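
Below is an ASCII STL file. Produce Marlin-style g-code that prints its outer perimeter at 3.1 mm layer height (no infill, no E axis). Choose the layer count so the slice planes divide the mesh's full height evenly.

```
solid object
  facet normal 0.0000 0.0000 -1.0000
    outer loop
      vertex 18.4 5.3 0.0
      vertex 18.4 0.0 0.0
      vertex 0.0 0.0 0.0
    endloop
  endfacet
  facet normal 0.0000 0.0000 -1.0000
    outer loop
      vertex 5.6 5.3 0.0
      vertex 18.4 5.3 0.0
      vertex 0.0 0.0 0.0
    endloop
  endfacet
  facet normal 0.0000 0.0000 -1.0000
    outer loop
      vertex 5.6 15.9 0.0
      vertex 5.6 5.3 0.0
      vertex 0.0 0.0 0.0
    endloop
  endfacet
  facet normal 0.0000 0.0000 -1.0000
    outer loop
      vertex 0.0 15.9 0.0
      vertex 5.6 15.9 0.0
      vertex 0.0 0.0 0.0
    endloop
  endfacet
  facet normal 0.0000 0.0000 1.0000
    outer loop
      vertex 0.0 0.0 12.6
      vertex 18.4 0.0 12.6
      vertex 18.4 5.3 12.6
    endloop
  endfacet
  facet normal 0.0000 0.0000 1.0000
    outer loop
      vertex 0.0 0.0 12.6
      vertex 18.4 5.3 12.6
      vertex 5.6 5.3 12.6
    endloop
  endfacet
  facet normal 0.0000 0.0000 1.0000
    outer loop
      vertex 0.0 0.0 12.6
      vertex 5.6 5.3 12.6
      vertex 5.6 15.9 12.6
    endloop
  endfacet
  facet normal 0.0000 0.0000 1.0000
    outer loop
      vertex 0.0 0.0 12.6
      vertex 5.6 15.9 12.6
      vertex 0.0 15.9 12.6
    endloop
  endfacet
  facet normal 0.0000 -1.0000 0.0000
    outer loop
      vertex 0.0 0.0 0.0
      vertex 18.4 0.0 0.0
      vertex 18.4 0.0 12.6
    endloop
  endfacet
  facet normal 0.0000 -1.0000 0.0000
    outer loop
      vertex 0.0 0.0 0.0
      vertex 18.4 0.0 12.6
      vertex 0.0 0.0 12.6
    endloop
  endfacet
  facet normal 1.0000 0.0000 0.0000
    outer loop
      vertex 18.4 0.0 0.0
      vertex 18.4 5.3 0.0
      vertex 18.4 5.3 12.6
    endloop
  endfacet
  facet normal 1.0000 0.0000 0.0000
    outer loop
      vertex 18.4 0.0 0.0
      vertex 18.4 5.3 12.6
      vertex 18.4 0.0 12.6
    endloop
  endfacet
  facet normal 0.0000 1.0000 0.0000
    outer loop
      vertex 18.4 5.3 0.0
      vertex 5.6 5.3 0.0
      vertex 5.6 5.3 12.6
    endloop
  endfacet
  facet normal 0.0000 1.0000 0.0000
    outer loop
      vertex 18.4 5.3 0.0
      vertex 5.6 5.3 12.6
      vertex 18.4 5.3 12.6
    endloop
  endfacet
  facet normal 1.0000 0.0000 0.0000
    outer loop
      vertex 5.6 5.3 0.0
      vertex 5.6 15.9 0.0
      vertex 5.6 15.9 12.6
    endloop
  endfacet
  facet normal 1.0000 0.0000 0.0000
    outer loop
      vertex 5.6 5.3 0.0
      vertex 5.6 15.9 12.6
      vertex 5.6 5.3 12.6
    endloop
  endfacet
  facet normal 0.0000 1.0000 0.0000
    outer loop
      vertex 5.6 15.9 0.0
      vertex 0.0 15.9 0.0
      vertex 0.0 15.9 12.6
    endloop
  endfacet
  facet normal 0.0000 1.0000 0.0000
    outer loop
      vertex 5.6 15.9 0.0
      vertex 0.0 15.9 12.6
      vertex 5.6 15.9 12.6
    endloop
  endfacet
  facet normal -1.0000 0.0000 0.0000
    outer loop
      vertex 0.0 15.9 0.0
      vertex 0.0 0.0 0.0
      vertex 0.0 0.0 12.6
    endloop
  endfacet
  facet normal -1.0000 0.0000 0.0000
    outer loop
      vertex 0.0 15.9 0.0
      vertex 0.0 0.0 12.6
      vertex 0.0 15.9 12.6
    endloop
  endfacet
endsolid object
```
; perimeter-only toolpath
G21 ; units = mm
G90 ; absolute positioning
G28 ; home
; layer 1
G0 Z3.1
G0 X0.0 Y0.0
G1 X18.4 Y0.0
G1 X18.4 Y5.3
G1 X5.6 Y5.3
G1 X5.6 Y15.9
G1 X0.0 Y15.9
G1 X0.0 Y0.0
; layer 2
G0 Z6.3
G0 X0.0 Y0.0
G1 X18.4 Y0.0
G1 X18.4 Y5.3
G1 X5.6 Y5.3
G1 X5.6 Y15.9
G1 X0.0 Y15.9
G1 X0.0 Y0.0
; layer 3
G0 Z9.4
G0 X0.0 Y0.0
G1 X18.4 Y0.0
G1 X18.4 Y5.3
G1 X5.6 Y5.3
G1 X5.6 Y15.9
G1 X0.0 Y15.9
G1 X0.0 Y0.0
; layer 4
G0 Z12.6
G0 X0.0 Y0.0
G1 X18.4 Y0.0
G1 X18.4 Y5.3
G1 X5.6 Y5.3
G1 X5.6 Y15.9
G1 X0.0 Y15.9
G1 X0.0 Y0.0
M2 ; end

The solid is an L-shaped prism: outer 18.4 × 15.9 mm, arm thicknesses ≈ 5.3 mm (horizontal) and 5.6 mm (vertical), extruded 12.6 mm in z. Slicing at Δz = 3.1 mm — 4 equal slices spanning the solid's height, so layer i sits at z = i·h/4 — gives 4 non-empty perimeters. Each is a 6-segment closed polygon; G0 lifts to the layer z and rapids to the start vertex, then G1 traces the edges.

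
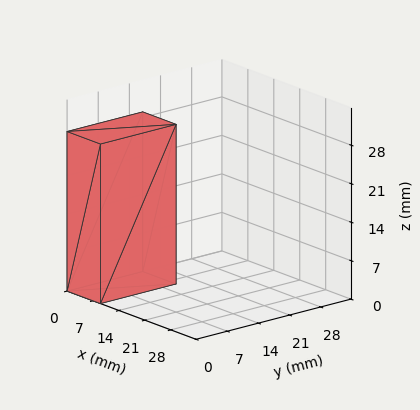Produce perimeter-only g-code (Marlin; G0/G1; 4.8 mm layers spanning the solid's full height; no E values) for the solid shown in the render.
Reading the render: the shape is a rectangular box, roughly 9 × 17 mm footprint and 29 mm tall (dimensions read to the nearest mm from the axis ticks). For the g-code, the solid's height is divided into equal slices at the stated Δz and each level perimeter traced with G1 moves after a G0 lift.

; perimeter-only toolpath
G21 ; units = mm
G90 ; absolute positioning
G28 ; home
; layer 1
G0 Z4.8
G0 X0.0 Y0.0
G1 X9.0 Y0.0
G1 X9.0 Y17.0
G1 X0.0 Y17.0
G1 X0.0 Y0.0
; layer 2
G0 Z9.7
G0 X0.0 Y0.0
G1 X9.0 Y0.0
G1 X9.0 Y17.0
G1 X0.0 Y17.0
G1 X0.0 Y0.0
; layer 3
G0 Z14.5
G0 X0.0 Y0.0
G1 X9.0 Y0.0
G1 X9.0 Y17.0
G1 X0.0 Y17.0
G1 X0.0 Y0.0
; layer 4
G0 Z19.3
G0 X0.0 Y0.0
G1 X9.0 Y0.0
G1 X9.0 Y17.0
G1 X0.0 Y17.0
G1 X0.0 Y0.0
; layer 5
G0 Z24.2
G0 X0.0 Y0.0
G1 X9.0 Y0.0
G1 X9.0 Y17.0
G1 X0.0 Y17.0
G1 X0.0 Y0.0
; layer 6
G0 Z29.0
G0 X0.0 Y0.0
G1 X9.0 Y0.0
G1 X9.0 Y17.0
G1 X0.0 Y17.0
G1 X0.0 Y0.0
M2 ; end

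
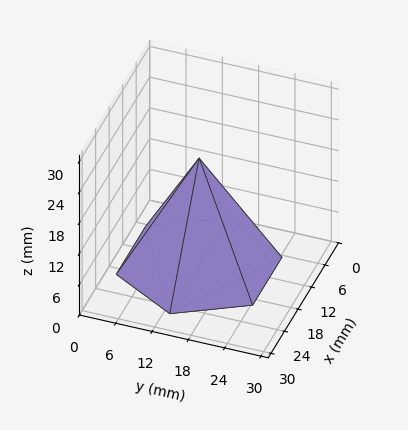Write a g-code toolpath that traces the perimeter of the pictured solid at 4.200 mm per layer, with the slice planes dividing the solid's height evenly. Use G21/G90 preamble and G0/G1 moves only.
Reading the render: the shape is a regular 6-sided pyramid, base circumscribed radius ≈ 13 mm, apex at z ≈ 21 mm (dimensions read to the nearest mm from the axis ticks). For the g-code, the solid's height is divided into equal slices at the stated Δz and each level perimeter traced with G1 moves after a G0 lift.

; perimeter-only toolpath
G21 ; units = mm
G90 ; absolute positioning
G28 ; home
; layer 1
G0 Z4.200
G0 X23.400 Y13.000
G1 X18.200 Y22.006
G1 X7.800 Y22.006
G1 X2.600 Y13.000
G1 X7.800 Y3.994
G1 X18.200 Y3.994
G1 X23.400 Y13.000
; layer 2
G0 Z8.400
G0 X20.800 Y13.000
G1 X16.900 Y19.755
G1 X9.100 Y19.755
G1 X5.200 Y13.000
G1 X9.100 Y6.245
G1 X16.900 Y6.245
G1 X20.800 Y13.000
; layer 3
G0 Z12.600
G0 X18.200 Y13.000
G1 X15.600 Y17.503
G1 X10.400 Y17.503
G1 X7.800 Y13.000
G1 X10.400 Y8.497
G1 X15.600 Y8.497
G1 X18.200 Y13.000
; layer 4
G0 Z16.800
G0 X15.600 Y13.000
G1 X14.300 Y15.252
G1 X11.700 Y15.252
G1 X10.400 Y13.000
G1 X11.700 Y10.748
G1 X14.300 Y10.748
G1 X15.600 Y13.000
M2 ; end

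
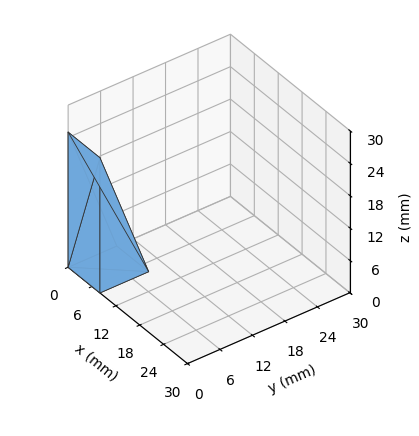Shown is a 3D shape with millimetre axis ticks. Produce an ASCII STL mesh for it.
Reading the render: the shape is a wedge (ramp): 8 × 9 mm base, rising to 25 mm along the y=0 edge and sloping linearly to z=0 at y=9 (dimensions read to the nearest mm from the axis ticks). For the STL, each face is triangulated and given an outward normal.

solid part
  facet normal 0.0000 0.0000 -1.0000
    outer loop
      vertex 8.000 9.000 0.000
      vertex 8.000 0.000 0.000
      vertex 0.000 0.000 0.000
    endloop
  endfacet
  facet normal 0.0000 0.0000 -1.0000
    outer loop
      vertex 0.000 9.000 0.000
      vertex 8.000 9.000 0.000
      vertex 0.000 0.000 0.000
    endloop
  endfacet
  facet normal 0.0000 -1.0000 0.0000
    outer loop
      vertex 0.000 0.000 0.000
      vertex 8.000 0.000 0.000
      vertex 8.000 0.000 25.000
    endloop
  endfacet
  facet normal 0.0000 -1.0000 0.0000
    outer loop
      vertex 0.000 0.000 0.000
      vertex 8.000 0.000 25.000
      vertex 0.000 0.000 25.000
    endloop
  endfacet
  facet normal 0.0000 0.9409 0.3387
    outer loop
      vertex 0.000 0.000 25.000
      vertex 8.000 0.000 25.000
      vertex 8.000 9.000 0.000
    endloop
  endfacet
  facet normal 0.0000 0.9409 0.3387
    outer loop
      vertex 0.000 0.000 25.000
      vertex 8.000 9.000 0.000
      vertex 0.000 9.000 0.000
    endloop
  endfacet
  facet normal -1.0000 0.0000 0.0000
    outer loop
      vertex 0.000 0.000 25.000
      vertex 0.000 9.000 0.000
      vertex 0.000 0.000 0.000
    endloop
  endfacet
  facet normal 1.0000 0.0000 0.0000
    outer loop
      vertex 8.000 0.000 0.000
      vertex 8.000 9.000 0.000
      vertex 8.000 0.000 25.000
    endloop
  endfacet
endsolid part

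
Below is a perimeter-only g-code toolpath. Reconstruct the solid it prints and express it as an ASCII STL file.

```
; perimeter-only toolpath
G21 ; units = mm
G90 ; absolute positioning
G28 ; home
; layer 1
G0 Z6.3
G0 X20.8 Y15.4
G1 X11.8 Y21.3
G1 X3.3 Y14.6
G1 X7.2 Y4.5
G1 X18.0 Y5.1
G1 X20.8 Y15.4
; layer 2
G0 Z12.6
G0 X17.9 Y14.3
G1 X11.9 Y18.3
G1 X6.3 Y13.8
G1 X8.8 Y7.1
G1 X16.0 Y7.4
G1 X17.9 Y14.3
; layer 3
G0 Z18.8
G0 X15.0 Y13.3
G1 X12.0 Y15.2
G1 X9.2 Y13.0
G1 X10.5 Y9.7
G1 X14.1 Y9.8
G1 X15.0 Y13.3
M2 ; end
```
solid part
  facet normal 0.0000 0.0000 -1.0000
    outer loop
      vertex 0.4 15.4 0.0
      vertex 11.6 24.4 0.0
      vertex 23.6 16.5 0.0
    endloop
  endfacet
  facet normal 0.0000 0.0000 -1.0000
    outer loop
      vertex 5.5 2.0 0.0
      vertex 0.4 15.4 0.0
      vertex 23.6 16.5 0.0
    endloop
  endfacet
  facet normal 0.0000 0.0000 -1.0000
    outer loop
      vertex 19.9 2.7 0.0
      vertex 5.5 2.0 0.0
      vertex 23.6 16.5 0.0
    endloop
  endfacet
  facet normal 0.5118 0.7774 0.3656
    outer loop
      vertex 23.6 16.5 0.0
      vertex 11.6 24.4 0.0
      vertex 12.2 12.2 25.1
    endloop
  endfacet
  facet normal -0.5828 0.7253 0.3665
    outer loop
      vertex 11.6 24.4 0.0
      vertex 0.4 15.4 0.0
      vertex 12.2 12.2 25.1
    endloop
  endfacet
  facet normal -0.8695 -0.3309 0.3666
    outer loop
      vertex 0.4 15.4 0.0
      vertex 5.5 2.0 0.0
      vertex 12.2 12.2 25.1
    endloop
  endfacet
  facet normal 0.0452 -0.9296 0.3657
    outer loop
      vertex 5.5 2.0 0.0
      vertex 19.9 2.7 0.0
      vertex 12.2 12.2 25.1
    endloop
  endfacet
  facet normal 0.8986 -0.2409 0.3668
    outer loop
      vertex 19.9 2.7 0.0
      vertex 23.6 16.5 0.0
      vertex 12.2 12.2 25.1
    endloop
  endfacet
endsolid part

The G0 Z moves step by Δz≈6.3 mm. The G1 loops shrink linearly with z, so the solid tapers from its base footprint up to z≈25.1. Closing with a flat bottom cap and the tapered top and triangulating gives 8 facets — a regular 5-sided pyramid, base circumscribed radius ≈ 12.2 mm, apex at z ≈ 25.1 mm.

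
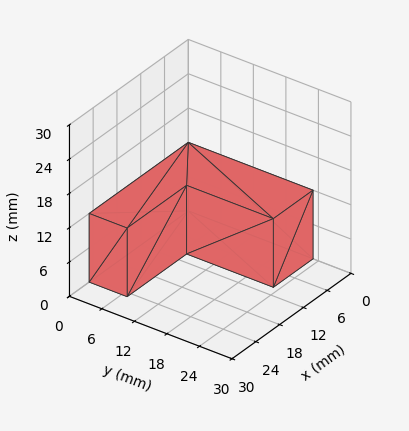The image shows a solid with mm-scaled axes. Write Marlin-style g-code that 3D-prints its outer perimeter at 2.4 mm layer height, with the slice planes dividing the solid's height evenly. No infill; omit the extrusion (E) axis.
Reading the render: the shape is an L-shaped prism: outer 25 × 23 mm, arm thicknesses ≈ 7 mm (horizontal) and 10 mm (vertical), extruded 12 mm in z (dimensions read to the nearest mm from the axis ticks). For the g-code, the solid's height is divided into equal slices at the stated Δz and each level perimeter traced with G1 moves after a G0 lift.

; perimeter-only toolpath
G21 ; units = mm
G90 ; absolute positioning
G28 ; home
; layer 1
G0 Z2.4
G0 X0.0 Y0.0
G1 X25.0 Y0.0
G1 X25.0 Y7.0
G1 X10.0 Y7.0
G1 X10.0 Y23.0
G1 X0.0 Y23.0
G1 X0.0 Y0.0
; layer 2
G0 Z4.8
G0 X0.0 Y0.0
G1 X25.0 Y0.0
G1 X25.0 Y7.0
G1 X10.0 Y7.0
G1 X10.0 Y23.0
G1 X0.0 Y23.0
G1 X0.0 Y0.0
; layer 3
G0 Z7.2
G0 X0.0 Y0.0
G1 X25.0 Y0.0
G1 X25.0 Y7.0
G1 X10.0 Y7.0
G1 X10.0 Y23.0
G1 X0.0 Y23.0
G1 X0.0 Y0.0
; layer 4
G0 Z9.6
G0 X0.0 Y0.0
G1 X25.0 Y0.0
G1 X25.0 Y7.0
G1 X10.0 Y7.0
G1 X10.0 Y23.0
G1 X0.0 Y23.0
G1 X0.0 Y0.0
; layer 5
G0 Z12.0
G0 X0.0 Y0.0
G1 X25.0 Y0.0
G1 X25.0 Y7.0
G1 X10.0 Y7.0
G1 X10.0 Y23.0
G1 X0.0 Y23.0
G1 X0.0 Y0.0
M2 ; end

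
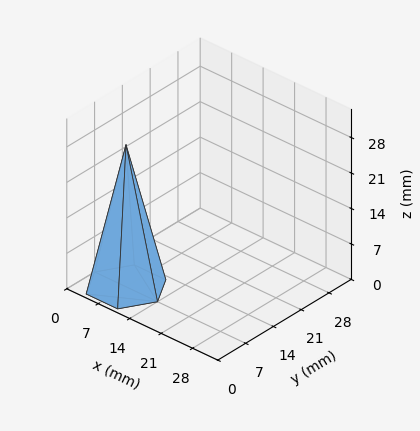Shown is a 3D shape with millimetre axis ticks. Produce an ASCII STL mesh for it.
Reading the render: the shape is a regular 6-sided pyramid, base circumscribed radius ≈ 7 mm, apex at z ≈ 28 mm (dimensions read to the nearest mm from the axis ticks). For the STL, each face is triangulated and given an outward normal.

solid part
  facet normal 0.0000 0.0000 -1.0000
    outer loop
      vertex 3.50 13.06 0.00
      vertex 10.50 13.06 0.00
      vertex 14.00 7.00 0.00
    endloop
  endfacet
  facet normal 0.0000 0.0000 -1.0000
    outer loop
      vertex 0.00 7.00 0.00
      vertex 3.50 13.06 0.00
      vertex 14.00 7.00 0.00
    endloop
  endfacet
  facet normal 0.0000 0.0000 -1.0000
    outer loop
      vertex 3.50 0.94 0.00
      vertex 0.00 7.00 0.00
      vertex 14.00 7.00 0.00
    endloop
  endfacet
  facet normal 0.0000 0.0000 -1.0000
    outer loop
      vertex 10.50 0.94 0.00
      vertex 3.50 0.94 0.00
      vertex 14.00 7.00 0.00
    endloop
  endfacet
  facet normal 0.8463 0.4888 0.2116
    outer loop
      vertex 14.00 7.00 0.00
      vertex 10.50 13.06 0.00
      vertex 7.00 7.00 28.00
    endloop
  endfacet
  facet normal 0.0000 0.9774 0.2115
    outer loop
      vertex 10.50 13.06 0.00
      vertex 3.50 13.06 0.00
      vertex 7.00 7.00 28.00
    endloop
  endfacet
  facet normal -0.8463 0.4888 0.2116
    outer loop
      vertex 3.50 13.06 0.00
      vertex 0.00 7.00 0.00
      vertex 7.00 7.00 28.00
    endloop
  endfacet
  facet normal -0.8463 -0.4888 0.2116
    outer loop
      vertex 0.00 7.00 0.00
      vertex 3.50 0.94 0.00
      vertex 7.00 7.00 28.00
    endloop
  endfacet
  facet normal 0.0000 -0.9774 0.2115
    outer loop
      vertex 3.50 0.94 0.00
      vertex 10.50 0.94 0.00
      vertex 7.00 7.00 28.00
    endloop
  endfacet
  facet normal 0.8463 -0.4888 0.2116
    outer loop
      vertex 10.50 0.94 0.00
      vertex 14.00 7.00 0.00
      vertex 7.00 7.00 28.00
    endloop
  endfacet
endsolid part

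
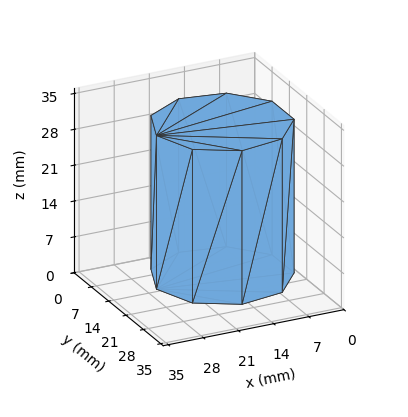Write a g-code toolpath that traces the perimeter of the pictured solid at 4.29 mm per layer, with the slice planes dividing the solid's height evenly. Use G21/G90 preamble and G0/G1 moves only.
Reading the render: the shape is a regular 9-sided prism (a cylinder approximated with 9 flat sides), circumscribed radius ≈ 13 mm, height ≈ 30 mm (dimensions read to the nearest mm from the axis ticks). For the g-code, the solid's height is divided into equal slices at the stated Δz and each level perimeter traced with G1 moves after a G0 lift.

; perimeter-only toolpath
G21 ; units = mm
G90 ; absolute positioning
G28 ; home
; layer 1
G0 Z4.29
G0 X26.00 Y13.00
G1 X22.96 Y21.36
G1 X15.26 Y25.80
G1 X6.50 Y24.26
G1 X0.78 Y17.45
G1 X0.78 Y8.55
G1 X6.50 Y1.74
G1 X15.26 Y0.20
G1 X22.96 Y4.64
G1 X26.00 Y13.00
; layer 2
G0 Z8.57
G0 X26.00 Y13.00
G1 X22.96 Y21.36
G1 X15.26 Y25.80
G1 X6.50 Y24.26
G1 X0.78 Y17.45
G1 X0.78 Y8.55
G1 X6.50 Y1.74
G1 X15.26 Y0.20
G1 X22.96 Y4.64
G1 X26.00 Y13.00
; layer 3
G0 Z12.86
G0 X26.00 Y13.00
G1 X22.96 Y21.36
G1 X15.26 Y25.80
G1 X6.50 Y24.26
G1 X0.78 Y17.45
G1 X0.78 Y8.55
G1 X6.50 Y1.74
G1 X15.26 Y0.20
G1 X22.96 Y4.64
G1 X26.00 Y13.00
; layer 4
G0 Z17.14
G0 X26.00 Y13.00
G1 X22.96 Y21.36
G1 X15.26 Y25.80
G1 X6.50 Y24.26
G1 X0.78 Y17.45
G1 X0.78 Y8.55
G1 X6.50 Y1.74
G1 X15.26 Y0.20
G1 X22.96 Y4.64
G1 X26.00 Y13.00
; layer 5
G0 Z21.43
G0 X26.00 Y13.00
G1 X22.96 Y21.36
G1 X15.26 Y25.80
G1 X6.50 Y24.26
G1 X0.78 Y17.45
G1 X0.78 Y8.55
G1 X6.50 Y1.74
G1 X15.26 Y0.20
G1 X22.96 Y4.64
G1 X26.00 Y13.00
; layer 6
G0 Z25.71
G0 X26.00 Y13.00
G1 X22.96 Y21.36
G1 X15.26 Y25.80
G1 X6.50 Y24.26
G1 X0.78 Y17.45
G1 X0.78 Y8.55
G1 X6.50 Y1.74
G1 X15.26 Y0.20
G1 X22.96 Y4.64
G1 X26.00 Y13.00
; layer 7
G0 Z30.00
G0 X26.00 Y13.00
G1 X22.96 Y21.36
G1 X15.26 Y25.80
G1 X6.50 Y24.26
G1 X0.78 Y17.45
G1 X0.78 Y8.55
G1 X6.50 Y1.74
G1 X15.26 Y0.20
G1 X22.96 Y4.64
G1 X26.00 Y13.00
M2 ; end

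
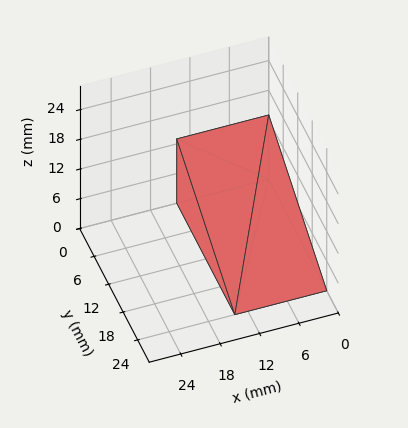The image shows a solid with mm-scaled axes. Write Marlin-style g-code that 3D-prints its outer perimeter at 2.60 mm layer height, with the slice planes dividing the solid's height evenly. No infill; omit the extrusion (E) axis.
Reading the render: the shape is a wedge (ramp): 14 × 24 mm base, rising to 13 mm along the y=0 edge and sloping linearly to z=0 at y=24 (dimensions read to the nearest mm from the axis ticks). For the g-code, the solid's height is divided into equal slices at the stated Δz and each level perimeter traced with G1 moves after a G0 lift.

; perimeter-only toolpath
G21 ; units = mm
G90 ; absolute positioning
G28 ; home
; layer 1
G0 Z2.60
G0 X0.00 Y0.00
G1 X14.00 Y0.00
G1 X14.00 Y19.20
G1 X0.00 Y19.20
G1 X0.00 Y0.00
; layer 2
G0 Z5.20
G0 X0.00 Y0.00
G1 X14.00 Y0.00
G1 X14.00 Y14.40
G1 X0.00 Y14.40
G1 X0.00 Y0.00
; layer 3
G0 Z7.80
G0 X0.00 Y0.00
G1 X14.00 Y0.00
G1 X14.00 Y9.60
G1 X0.00 Y9.60
G1 X0.00 Y0.00
; layer 4
G0 Z10.40
G0 X0.00 Y0.00
G1 X14.00 Y0.00
G1 X14.00 Y4.80
G1 X0.00 Y4.80
G1 X0.00 Y0.00
M2 ; end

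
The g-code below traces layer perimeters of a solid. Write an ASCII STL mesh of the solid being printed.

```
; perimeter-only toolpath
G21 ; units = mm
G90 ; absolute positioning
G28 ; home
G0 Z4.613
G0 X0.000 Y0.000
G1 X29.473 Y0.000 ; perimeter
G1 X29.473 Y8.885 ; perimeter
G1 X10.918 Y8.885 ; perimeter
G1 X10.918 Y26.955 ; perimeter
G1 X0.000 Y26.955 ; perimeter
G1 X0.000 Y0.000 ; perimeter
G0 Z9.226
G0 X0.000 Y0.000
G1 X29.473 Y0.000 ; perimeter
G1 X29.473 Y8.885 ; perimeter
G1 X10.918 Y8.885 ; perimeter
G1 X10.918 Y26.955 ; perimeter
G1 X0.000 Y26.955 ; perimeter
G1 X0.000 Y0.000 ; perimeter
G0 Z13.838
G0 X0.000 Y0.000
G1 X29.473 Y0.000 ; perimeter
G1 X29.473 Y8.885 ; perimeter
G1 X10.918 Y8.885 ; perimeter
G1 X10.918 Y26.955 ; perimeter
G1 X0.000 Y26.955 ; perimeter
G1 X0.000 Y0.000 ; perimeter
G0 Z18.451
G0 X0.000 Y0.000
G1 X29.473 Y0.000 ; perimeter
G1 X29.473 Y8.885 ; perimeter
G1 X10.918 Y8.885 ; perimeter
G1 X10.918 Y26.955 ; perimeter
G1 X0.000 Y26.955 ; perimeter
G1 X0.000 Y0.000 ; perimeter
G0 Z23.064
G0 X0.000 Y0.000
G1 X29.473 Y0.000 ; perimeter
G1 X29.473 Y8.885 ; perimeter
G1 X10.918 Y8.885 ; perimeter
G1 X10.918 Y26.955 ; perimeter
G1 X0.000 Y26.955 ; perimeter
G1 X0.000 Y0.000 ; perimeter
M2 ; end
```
solid part
  facet normal 0.0000 0.0000 -1.0000
    outer loop
      vertex 29.473 8.885 0.000
      vertex 29.473 0.000 0.000
      vertex 0.000 0.000 0.000
    endloop
  endfacet
  facet normal 0.0000 0.0000 -1.0000
    outer loop
      vertex 10.918 8.885 0.000
      vertex 29.473 8.885 0.000
      vertex 0.000 0.000 0.000
    endloop
  endfacet
  facet normal 0.0000 0.0000 -1.0000
    outer loop
      vertex 10.918 26.955 0.000
      vertex 10.918 8.885 0.000
      vertex 0.000 0.000 0.000
    endloop
  endfacet
  facet normal 0.0000 0.0000 -1.0000
    outer loop
      vertex 0.000 26.955 0.000
      vertex 10.918 26.955 0.000
      vertex 0.000 0.000 0.000
    endloop
  endfacet
  facet normal 0.0000 0.0000 1.0000
    outer loop
      vertex 0.000 0.000 23.064
      vertex 29.473 0.000 23.064
      vertex 29.473 8.885 23.064
    endloop
  endfacet
  facet normal 0.0000 0.0000 1.0000
    outer loop
      vertex 0.000 0.000 23.064
      vertex 29.473 8.885 23.064
      vertex 10.918 8.885 23.064
    endloop
  endfacet
  facet normal 0.0000 0.0000 1.0000
    outer loop
      vertex 0.000 0.000 23.064
      vertex 10.918 8.885 23.064
      vertex 10.918 26.955 23.064
    endloop
  endfacet
  facet normal 0.0000 0.0000 1.0000
    outer loop
      vertex 0.000 0.000 23.064
      vertex 10.918 26.955 23.064
      vertex 0.000 26.955 23.064
    endloop
  endfacet
  facet normal 0.0000 -1.0000 0.0000
    outer loop
      vertex 0.000 0.000 0.000
      vertex 29.473 0.000 0.000
      vertex 29.473 0.000 23.064
    endloop
  endfacet
  facet normal 0.0000 -1.0000 0.0000
    outer loop
      vertex 0.000 0.000 0.000
      vertex 29.473 0.000 23.064
      vertex 0.000 0.000 23.064
    endloop
  endfacet
  facet normal 1.0000 0.0000 0.0000
    outer loop
      vertex 29.473 0.000 0.000
      vertex 29.473 8.885 0.000
      vertex 29.473 8.885 23.064
    endloop
  endfacet
  facet normal 1.0000 0.0000 0.0000
    outer loop
      vertex 29.473 0.000 0.000
      vertex 29.473 8.885 23.064
      vertex 29.473 0.000 23.064
    endloop
  endfacet
  facet normal 0.0000 1.0000 0.0000
    outer loop
      vertex 29.473 8.885 0.000
      vertex 10.918 8.885 0.000
      vertex 10.918 8.885 23.064
    endloop
  endfacet
  facet normal 0.0000 1.0000 0.0000
    outer loop
      vertex 29.473 8.885 0.000
      vertex 10.918 8.885 23.064
      vertex 29.473 8.885 23.064
    endloop
  endfacet
  facet normal 1.0000 0.0000 0.0000
    outer loop
      vertex 10.918 8.885 0.000
      vertex 10.918 26.955 0.000
      vertex 10.918 26.955 23.064
    endloop
  endfacet
  facet normal 1.0000 0.0000 0.0000
    outer loop
      vertex 10.918 8.885 0.000
      vertex 10.918 26.955 23.064
      vertex 10.918 8.885 23.064
    endloop
  endfacet
  facet normal 0.0000 1.0000 0.0000
    outer loop
      vertex 10.918 26.955 0.000
      vertex 0.000 26.955 0.000
      vertex 0.000 26.955 23.064
    endloop
  endfacet
  facet normal 0.0000 1.0000 0.0000
    outer loop
      vertex 10.918 26.955 0.000
      vertex 0.000 26.955 23.064
      vertex 10.918 26.955 23.064
    endloop
  endfacet
  facet normal -1.0000 0.0000 0.0000
    outer loop
      vertex 0.000 26.955 0.000
      vertex 0.000 0.000 0.000
      vertex 0.000 0.000 23.064
    endloop
  endfacet
  facet normal -1.0000 0.0000 0.0000
    outer loop
      vertex 0.000 26.955 0.000
      vertex 0.000 0.000 23.064
      vertex 0.000 26.955 23.064
    endloop
  endfacet
endsolid part

The G0 Z moves step by Δz≈4.613 mm. Every layer's G1 loop is the same polygon, so the solid is a straight extrusion of it from z=0 to z≈23.1. Closing with flat bottom and top caps and triangulating gives 20 facets — an L-shaped prism: outer 29.5 × 27 mm, arm thicknesses ≈ 8.88 mm (horizontal) and 10.9 mm (vertical), extruded 23.1 mm in z.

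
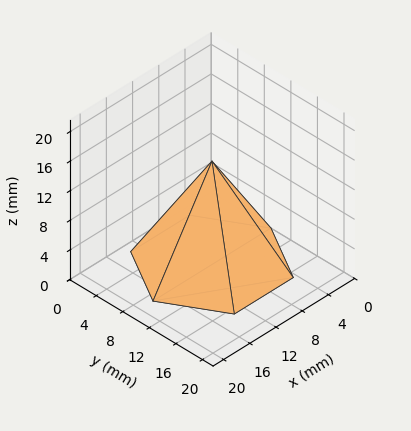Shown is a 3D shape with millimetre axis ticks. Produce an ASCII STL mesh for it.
Reading the render: the shape is a regular 6-sided pyramid, base circumscribed radius ≈ 9 mm, apex at z ≈ 14 mm (dimensions read to the nearest mm from the axis ticks). For the STL, each face is triangulated and given an outward normal.

solid part
  facet normal 0.0000 0.0000 -1.0000
    outer loop
      vertex 4.5 16.8 0.0
      vertex 13.5 16.8 0.0
      vertex 18.0 9.0 0.0
    endloop
  endfacet
  facet normal 0.0000 0.0000 -1.0000
    outer loop
      vertex 0.0 9.0 0.0
      vertex 4.5 16.8 0.0
      vertex 18.0 9.0 0.0
    endloop
  endfacet
  facet normal 0.0000 0.0000 -1.0000
    outer loop
      vertex 4.5 1.2 0.0
      vertex 0.0 9.0 0.0
      vertex 18.0 9.0 0.0
    endloop
  endfacet
  facet normal 0.0000 0.0000 -1.0000
    outer loop
      vertex 13.5 1.2 0.0
      vertex 4.5 1.2 0.0
      vertex 18.0 9.0 0.0
    endloop
  endfacet
  facet normal 0.7568 0.4366 0.4865
    outer loop
      vertex 18.0 9.0 0.0
      vertex 13.5 16.8 0.0
      vertex 9.0 9.0 14.0
    endloop
  endfacet
  facet normal 0.0000 0.8736 0.4867
    outer loop
      vertex 13.5 16.8 0.0
      vertex 4.5 16.8 0.0
      vertex 9.0 9.0 14.0
    endloop
  endfacet
  facet normal -0.7568 0.4366 0.4865
    outer loop
      vertex 4.5 16.8 0.0
      vertex 0.0 9.0 0.0
      vertex 9.0 9.0 14.0
    endloop
  endfacet
  facet normal -0.7568 -0.4366 0.4865
    outer loop
      vertex 0.0 9.0 0.0
      vertex 4.5 1.2 0.0
      vertex 9.0 9.0 14.0
    endloop
  endfacet
  facet normal 0.0000 -0.8736 0.4867
    outer loop
      vertex 4.5 1.2 0.0
      vertex 13.5 1.2 0.0
      vertex 9.0 9.0 14.0
    endloop
  endfacet
  facet normal 0.7568 -0.4366 0.4865
    outer loop
      vertex 13.5 1.2 0.0
      vertex 18.0 9.0 0.0
      vertex 9.0 9.0 14.0
    endloop
  endfacet
endsolid part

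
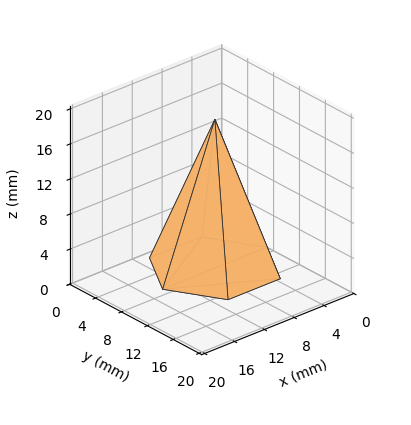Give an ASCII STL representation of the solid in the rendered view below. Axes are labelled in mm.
Reading the render: the shape is a regular 6-sided pyramid, base circumscribed radius ≈ 7 mm, apex at z ≈ 17 mm (dimensions read to the nearest mm from the axis ticks). For the STL, each face is triangulated and given an outward normal.

solid part
  facet normal 0.0000 0.0000 -1.0000
    outer loop
      vertex 3.50 13.06 0.00
      vertex 10.50 13.06 0.00
      vertex 14.00 7.00 0.00
    endloop
  endfacet
  facet normal 0.0000 0.0000 -1.0000
    outer loop
      vertex 0.00 7.00 0.00
      vertex 3.50 13.06 0.00
      vertex 14.00 7.00 0.00
    endloop
  endfacet
  facet normal 0.0000 0.0000 -1.0000
    outer loop
      vertex 3.50 0.94 0.00
      vertex 0.00 7.00 0.00
      vertex 14.00 7.00 0.00
    endloop
  endfacet
  facet normal 0.0000 0.0000 -1.0000
    outer loop
      vertex 10.50 0.94 0.00
      vertex 3.50 0.94 0.00
      vertex 14.00 7.00 0.00
    endloop
  endfacet
  facet normal 0.8156 0.4711 0.3359
    outer loop
      vertex 14.00 7.00 0.00
      vertex 10.50 13.06 0.00
      vertex 7.00 7.00 17.00
    endloop
  endfacet
  facet normal 0.0000 0.9419 0.3358
    outer loop
      vertex 10.50 13.06 0.00
      vertex 3.50 13.06 0.00
      vertex 7.00 7.00 17.00
    endloop
  endfacet
  facet normal -0.8156 0.4711 0.3359
    outer loop
      vertex 3.50 13.06 0.00
      vertex 0.00 7.00 0.00
      vertex 7.00 7.00 17.00
    endloop
  endfacet
  facet normal -0.8156 -0.4711 0.3359
    outer loop
      vertex 0.00 7.00 0.00
      vertex 3.50 0.94 0.00
      vertex 7.00 7.00 17.00
    endloop
  endfacet
  facet normal 0.0000 -0.9419 0.3358
    outer loop
      vertex 3.50 0.94 0.00
      vertex 10.50 0.94 0.00
      vertex 7.00 7.00 17.00
    endloop
  endfacet
  facet normal 0.8156 -0.4711 0.3359
    outer loop
      vertex 10.50 0.94 0.00
      vertex 14.00 7.00 0.00
      vertex 7.00 7.00 17.00
    endloop
  endfacet
endsolid part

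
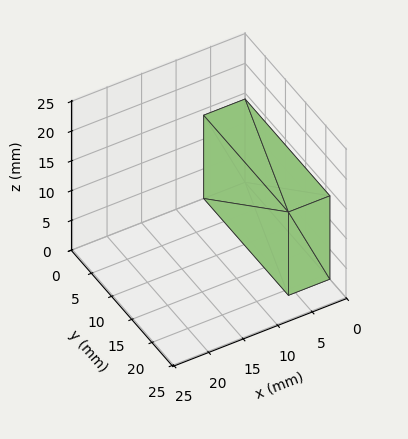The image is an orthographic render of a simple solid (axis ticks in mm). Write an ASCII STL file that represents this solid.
Reading the render: the shape is a rectangular box, roughly 6 × 21 mm footprint and 14 mm tall (dimensions read to the nearest mm from the axis ticks). For the STL, each face is triangulated and given an outward normal.

solid part
  facet normal 0.0000 0.0000 -1.0000
    outer loop
      vertex 6.000 21.000 0.000
      vertex 6.000 0.000 0.000
      vertex 0.000 0.000 0.000
    endloop
  endfacet
  facet normal 0.0000 0.0000 -1.0000
    outer loop
      vertex 0.000 21.000 0.000
      vertex 6.000 21.000 0.000
      vertex 0.000 0.000 0.000
    endloop
  endfacet
  facet normal 0.0000 0.0000 1.0000
    outer loop
      vertex 0.000 0.000 14.000
      vertex 6.000 0.000 14.000
      vertex 6.000 21.000 14.000
    endloop
  endfacet
  facet normal 0.0000 0.0000 1.0000
    outer loop
      vertex 0.000 0.000 14.000
      vertex 6.000 21.000 14.000
      vertex 0.000 21.000 14.000
    endloop
  endfacet
  facet normal 0.0000 -1.0000 0.0000
    outer loop
      vertex 0.000 0.000 0.000
      vertex 6.000 0.000 0.000
      vertex 6.000 0.000 14.000
    endloop
  endfacet
  facet normal 0.0000 -1.0000 0.0000
    outer loop
      vertex 0.000 0.000 0.000
      vertex 6.000 0.000 14.000
      vertex 0.000 0.000 14.000
    endloop
  endfacet
  facet normal 0.0000 1.0000 0.0000
    outer loop
      vertex 6.000 21.000 14.000
      vertex 6.000 21.000 0.000
      vertex 0.000 21.000 0.000
    endloop
  endfacet
  facet normal 0.0000 1.0000 0.0000
    outer loop
      vertex 0.000 21.000 14.000
      vertex 6.000 21.000 14.000
      vertex 0.000 21.000 0.000
    endloop
  endfacet
  facet normal -1.0000 0.0000 0.0000
    outer loop
      vertex 0.000 21.000 14.000
      vertex 0.000 21.000 0.000
      vertex 0.000 0.000 0.000
    endloop
  endfacet
  facet normal -1.0000 0.0000 0.0000
    outer loop
      vertex 0.000 0.000 14.000
      vertex 0.000 21.000 14.000
      vertex 0.000 0.000 0.000
    endloop
  endfacet
  facet normal 1.0000 0.0000 0.0000
    outer loop
      vertex 6.000 0.000 0.000
      vertex 6.000 21.000 0.000
      vertex 6.000 21.000 14.000
    endloop
  endfacet
  facet normal 1.0000 0.0000 0.0000
    outer loop
      vertex 6.000 0.000 0.000
      vertex 6.000 21.000 14.000
      vertex 6.000 0.000 14.000
    endloop
  endfacet
endsolid part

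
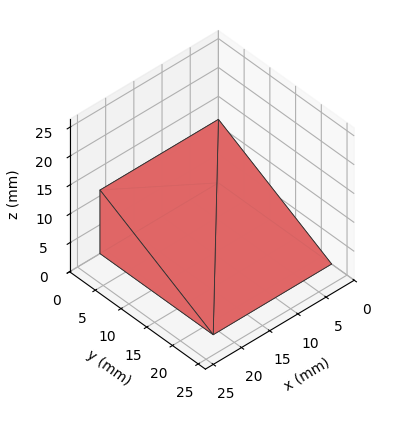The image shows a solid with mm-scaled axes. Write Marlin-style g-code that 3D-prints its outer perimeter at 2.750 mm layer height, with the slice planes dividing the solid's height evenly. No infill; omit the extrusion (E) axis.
Reading the render: the shape is a wedge (ramp): 21 × 22 mm base, rising to 11 mm along the y=0 edge and sloping linearly to z=0 at y=22 (dimensions read to the nearest mm from the axis ticks). For the g-code, the solid's height is divided into equal slices at the stated Δz and each level perimeter traced with G1 moves after a G0 lift.

; perimeter-only toolpath
G21 ; units = mm
G90 ; absolute positioning
G28 ; home
; layer 1
G0 Z2.750
G0 X0.000 Y0.000
G1 X21.000 Y0.000
G1 X21.000 Y16.500
G1 X0.000 Y16.500
G1 X0.000 Y0.000
; layer 2
G0 Z5.500
G0 X0.000 Y0.000
G1 X21.000 Y0.000
G1 X21.000 Y11.000
G1 X0.000 Y11.000
G1 X0.000 Y0.000
; layer 3
G0 Z8.250
G0 X0.000 Y0.000
G1 X21.000 Y0.000
G1 X21.000 Y5.500
G1 X0.000 Y5.500
G1 X0.000 Y0.000
M2 ; end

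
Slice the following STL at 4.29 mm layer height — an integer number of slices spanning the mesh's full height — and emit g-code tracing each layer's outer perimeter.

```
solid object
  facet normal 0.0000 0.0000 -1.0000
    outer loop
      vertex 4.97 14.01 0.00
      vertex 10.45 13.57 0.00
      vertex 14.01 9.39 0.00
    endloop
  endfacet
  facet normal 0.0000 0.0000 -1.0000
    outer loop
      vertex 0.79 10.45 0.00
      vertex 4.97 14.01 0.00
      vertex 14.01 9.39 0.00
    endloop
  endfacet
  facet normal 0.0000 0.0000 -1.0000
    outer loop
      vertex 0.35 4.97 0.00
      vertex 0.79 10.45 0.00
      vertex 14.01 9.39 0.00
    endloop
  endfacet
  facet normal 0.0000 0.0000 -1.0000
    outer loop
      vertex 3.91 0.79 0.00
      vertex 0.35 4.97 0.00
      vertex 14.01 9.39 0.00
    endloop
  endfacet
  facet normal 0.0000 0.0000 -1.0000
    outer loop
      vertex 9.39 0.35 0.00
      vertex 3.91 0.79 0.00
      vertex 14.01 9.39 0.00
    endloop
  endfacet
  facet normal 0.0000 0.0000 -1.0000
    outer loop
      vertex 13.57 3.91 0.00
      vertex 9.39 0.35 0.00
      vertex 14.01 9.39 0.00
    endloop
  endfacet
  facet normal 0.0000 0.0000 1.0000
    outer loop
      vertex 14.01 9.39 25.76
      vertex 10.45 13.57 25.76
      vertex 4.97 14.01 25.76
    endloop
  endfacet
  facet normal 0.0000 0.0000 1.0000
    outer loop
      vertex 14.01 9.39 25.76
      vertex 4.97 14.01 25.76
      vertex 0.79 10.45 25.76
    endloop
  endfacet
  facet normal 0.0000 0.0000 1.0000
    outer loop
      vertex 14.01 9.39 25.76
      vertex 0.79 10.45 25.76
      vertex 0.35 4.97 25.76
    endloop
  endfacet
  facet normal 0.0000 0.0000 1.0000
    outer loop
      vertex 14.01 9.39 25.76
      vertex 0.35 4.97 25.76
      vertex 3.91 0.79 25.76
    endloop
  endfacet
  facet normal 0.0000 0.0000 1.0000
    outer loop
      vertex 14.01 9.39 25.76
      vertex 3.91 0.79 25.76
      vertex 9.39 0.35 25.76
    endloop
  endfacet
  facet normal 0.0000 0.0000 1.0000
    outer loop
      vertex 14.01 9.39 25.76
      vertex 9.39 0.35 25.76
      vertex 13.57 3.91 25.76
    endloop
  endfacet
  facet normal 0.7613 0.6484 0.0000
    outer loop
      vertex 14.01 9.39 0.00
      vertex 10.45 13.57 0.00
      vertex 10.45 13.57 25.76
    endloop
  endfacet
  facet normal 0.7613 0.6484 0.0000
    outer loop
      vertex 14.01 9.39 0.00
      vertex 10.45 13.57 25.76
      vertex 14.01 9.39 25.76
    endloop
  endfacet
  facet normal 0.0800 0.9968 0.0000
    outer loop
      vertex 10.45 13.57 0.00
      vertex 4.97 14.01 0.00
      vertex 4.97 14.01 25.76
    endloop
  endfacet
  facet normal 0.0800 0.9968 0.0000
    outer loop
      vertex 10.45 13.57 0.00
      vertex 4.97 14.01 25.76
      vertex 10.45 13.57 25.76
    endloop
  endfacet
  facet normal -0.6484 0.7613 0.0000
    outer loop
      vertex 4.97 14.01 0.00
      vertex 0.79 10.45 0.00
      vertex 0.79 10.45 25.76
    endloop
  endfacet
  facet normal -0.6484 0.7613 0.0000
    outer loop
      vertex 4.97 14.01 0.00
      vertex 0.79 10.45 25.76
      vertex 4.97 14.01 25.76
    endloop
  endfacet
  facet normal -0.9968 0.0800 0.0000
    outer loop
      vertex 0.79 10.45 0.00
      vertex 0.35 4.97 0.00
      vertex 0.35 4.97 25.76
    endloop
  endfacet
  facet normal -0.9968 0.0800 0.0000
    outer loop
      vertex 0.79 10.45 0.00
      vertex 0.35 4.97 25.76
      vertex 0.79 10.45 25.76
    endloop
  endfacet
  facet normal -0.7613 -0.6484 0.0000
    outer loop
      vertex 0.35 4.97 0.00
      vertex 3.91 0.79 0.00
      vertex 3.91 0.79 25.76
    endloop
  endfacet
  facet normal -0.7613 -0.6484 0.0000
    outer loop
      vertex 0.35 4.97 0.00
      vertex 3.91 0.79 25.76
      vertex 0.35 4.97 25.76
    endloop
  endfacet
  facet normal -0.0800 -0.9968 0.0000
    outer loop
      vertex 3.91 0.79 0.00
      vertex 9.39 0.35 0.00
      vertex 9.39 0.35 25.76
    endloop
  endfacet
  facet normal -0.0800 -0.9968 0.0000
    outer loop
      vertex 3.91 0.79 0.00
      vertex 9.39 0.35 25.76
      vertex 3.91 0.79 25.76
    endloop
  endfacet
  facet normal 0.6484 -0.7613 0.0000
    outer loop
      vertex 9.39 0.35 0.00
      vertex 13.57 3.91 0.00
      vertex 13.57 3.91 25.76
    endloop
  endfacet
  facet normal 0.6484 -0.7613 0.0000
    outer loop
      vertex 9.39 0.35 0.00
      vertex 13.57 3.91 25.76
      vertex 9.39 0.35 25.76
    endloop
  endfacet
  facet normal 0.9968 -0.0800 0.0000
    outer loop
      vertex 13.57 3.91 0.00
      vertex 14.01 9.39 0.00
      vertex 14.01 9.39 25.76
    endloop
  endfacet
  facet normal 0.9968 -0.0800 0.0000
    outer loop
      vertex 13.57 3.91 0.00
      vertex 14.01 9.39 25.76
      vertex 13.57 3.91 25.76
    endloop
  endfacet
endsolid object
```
; perimeter-only toolpath
G21 ; units = mm
G90 ; absolute positioning
G28 ; home
; layer 1
G0 Z4.29
G0 X14.01 Y9.39
G1 X10.45 Y13.57
G1 X4.97 Y14.01
G1 X0.79 Y10.45
G1 X0.35 Y4.97
G1 X3.91 Y0.79
G1 X9.39 Y0.35
G1 X13.57 Y3.91
G1 X14.01 Y9.39
; layer 2
G0 Z8.59
G0 X14.01 Y9.39
G1 X10.45 Y13.57
G1 X4.97 Y14.01
G1 X0.79 Y10.45
G1 X0.35 Y4.97
G1 X3.91 Y0.79
G1 X9.39 Y0.35
G1 X13.57 Y3.91
G1 X14.01 Y9.39
; layer 3
G0 Z12.88
G0 X14.01 Y9.39
G1 X10.45 Y13.57
G1 X4.97 Y14.01
G1 X0.79 Y10.45
G1 X0.35 Y4.97
G1 X3.91 Y0.79
G1 X9.39 Y0.35
G1 X13.57 Y3.91
G1 X14.01 Y9.39
; layer 4
G0 Z17.17
G0 X14.01 Y9.39
G1 X10.45 Y13.57
G1 X4.97 Y14.01
G1 X0.79 Y10.45
G1 X0.35 Y4.97
G1 X3.91 Y0.79
G1 X9.39 Y0.35
G1 X13.57 Y3.91
G1 X14.01 Y9.39
; layer 5
G0 Z21.47
G0 X14.01 Y9.39
G1 X10.45 Y13.57
G1 X4.97 Y14.01
G1 X0.79 Y10.45
G1 X0.35 Y4.97
G1 X3.91 Y0.79
G1 X9.39 Y0.35
G1 X13.57 Y3.91
G1 X14.01 Y9.39
; layer 6
G0 Z25.76
G0 X14.01 Y9.39
G1 X10.45 Y13.57
G1 X4.97 Y14.01
G1 X0.79 Y10.45
G1 X0.35 Y4.97
G1 X3.91 Y0.79
G1 X9.39 Y0.35
G1 X13.57 Y3.91
G1 X14.01 Y9.39
M2 ; end

The solid is a regular 8-sided prism (a cylinder approximated with 8 flat sides), circumscribed radius ≈ 7.18 mm, height ≈ 25.8 mm. Slicing at Δz = 4.29 mm — 6 equal slices spanning the solid's height, so layer i sits at z = i·h/6 — gives 6 non-empty perimeters. Each is a 8-segment closed polygon; G0 lifts to the layer z and rapids to the start vertex, then G1 traces the edges.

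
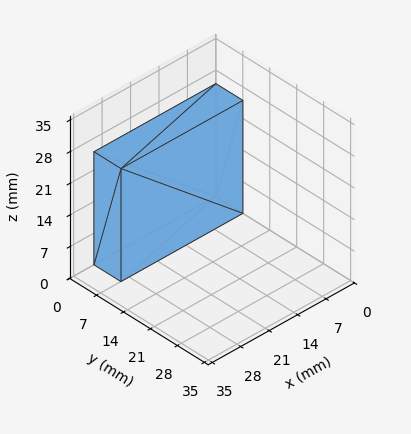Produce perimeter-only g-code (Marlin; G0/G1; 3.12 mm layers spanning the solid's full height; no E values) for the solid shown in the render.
Reading the render: the shape is a rectangular box, roughly 30 × 7 mm footprint and 25 mm tall (dimensions read to the nearest mm from the axis ticks). For the g-code, the solid's height is divided into equal slices at the stated Δz and each level perimeter traced with G1 moves after a G0 lift.

; perimeter-only toolpath
G21 ; units = mm
G90 ; absolute positioning
G28 ; home
; layer 1
G0 Z3.12
G0 X0.00 Y0.00
G1 X30.00 Y0.00
G1 X30.00 Y7.00
G1 X0.00 Y7.00
G1 X0.00 Y0.00
; layer 2
G0 Z6.25
G0 X0.00 Y0.00
G1 X30.00 Y0.00
G1 X30.00 Y7.00
G1 X0.00 Y7.00
G1 X0.00 Y0.00
; layer 3
G0 Z9.38
G0 X0.00 Y0.00
G1 X30.00 Y0.00
G1 X30.00 Y7.00
G1 X0.00 Y7.00
G1 X0.00 Y0.00
; layer 4
G0 Z12.50
G0 X0.00 Y0.00
G1 X30.00 Y0.00
G1 X30.00 Y7.00
G1 X0.00 Y7.00
G1 X0.00 Y0.00
; layer 5
G0 Z15.62
G0 X0.00 Y0.00
G1 X30.00 Y0.00
G1 X30.00 Y7.00
G1 X0.00 Y7.00
G1 X0.00 Y0.00
; layer 6
G0 Z18.75
G0 X0.00 Y0.00
G1 X30.00 Y0.00
G1 X30.00 Y7.00
G1 X0.00 Y7.00
G1 X0.00 Y0.00
; layer 7
G0 Z21.88
G0 X0.00 Y0.00
G1 X30.00 Y0.00
G1 X30.00 Y7.00
G1 X0.00 Y7.00
G1 X0.00 Y0.00
; layer 8
G0 Z25.00
G0 X0.00 Y0.00
G1 X30.00 Y0.00
G1 X30.00 Y7.00
G1 X0.00 Y7.00
G1 X0.00 Y0.00
M2 ; end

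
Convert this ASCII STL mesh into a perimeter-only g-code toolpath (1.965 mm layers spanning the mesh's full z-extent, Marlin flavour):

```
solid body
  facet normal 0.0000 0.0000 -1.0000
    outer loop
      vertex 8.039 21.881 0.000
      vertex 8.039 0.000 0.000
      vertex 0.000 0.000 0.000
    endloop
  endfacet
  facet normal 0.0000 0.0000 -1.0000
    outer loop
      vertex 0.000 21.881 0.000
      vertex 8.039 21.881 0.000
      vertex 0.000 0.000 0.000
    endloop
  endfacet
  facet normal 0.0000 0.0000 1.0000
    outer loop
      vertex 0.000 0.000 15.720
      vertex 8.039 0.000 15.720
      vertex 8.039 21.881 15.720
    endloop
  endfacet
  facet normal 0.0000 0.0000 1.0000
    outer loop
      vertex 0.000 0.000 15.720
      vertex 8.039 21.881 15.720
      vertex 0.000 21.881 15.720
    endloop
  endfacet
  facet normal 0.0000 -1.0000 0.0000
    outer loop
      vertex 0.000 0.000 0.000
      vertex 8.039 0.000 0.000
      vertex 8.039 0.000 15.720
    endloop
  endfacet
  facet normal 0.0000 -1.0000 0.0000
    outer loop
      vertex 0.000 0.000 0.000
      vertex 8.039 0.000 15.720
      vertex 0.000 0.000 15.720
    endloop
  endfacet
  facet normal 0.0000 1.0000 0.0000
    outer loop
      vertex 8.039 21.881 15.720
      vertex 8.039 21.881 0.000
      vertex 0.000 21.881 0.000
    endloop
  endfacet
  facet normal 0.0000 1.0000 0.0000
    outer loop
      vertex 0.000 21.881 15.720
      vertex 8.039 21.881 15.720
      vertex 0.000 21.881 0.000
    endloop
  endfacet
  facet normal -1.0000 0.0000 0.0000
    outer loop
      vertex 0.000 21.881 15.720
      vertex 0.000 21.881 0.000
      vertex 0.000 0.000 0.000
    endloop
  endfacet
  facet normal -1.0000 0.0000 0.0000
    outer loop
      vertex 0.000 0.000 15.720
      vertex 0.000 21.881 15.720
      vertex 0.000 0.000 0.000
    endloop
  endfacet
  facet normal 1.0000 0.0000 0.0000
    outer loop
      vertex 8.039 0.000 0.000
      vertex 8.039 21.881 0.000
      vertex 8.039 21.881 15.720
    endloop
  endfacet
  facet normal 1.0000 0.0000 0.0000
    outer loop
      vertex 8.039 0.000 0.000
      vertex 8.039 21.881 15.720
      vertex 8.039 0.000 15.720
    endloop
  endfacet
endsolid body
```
; perimeter-only toolpath
G21 ; units = mm
G90 ; absolute positioning
G28 ; home
; layer 1
G0 Z1.965
G0 X0.000 Y0.000
G1 X8.039 Y0.000
G1 X8.039 Y21.881
G1 X0.000 Y21.881
G1 X0.000 Y0.000
; layer 2
G0 Z3.930
G0 X0.000 Y0.000
G1 X8.039 Y0.000
G1 X8.039 Y21.881
G1 X0.000 Y21.881
G1 X0.000 Y0.000
; layer 3
G0 Z5.895
G0 X0.000 Y0.000
G1 X8.039 Y0.000
G1 X8.039 Y21.881
G1 X0.000 Y21.881
G1 X0.000 Y0.000
; layer 4
G0 Z7.860
G0 X0.000 Y0.000
G1 X8.039 Y0.000
G1 X8.039 Y21.881
G1 X0.000 Y21.881
G1 X0.000 Y0.000
; layer 5
G0 Z9.825
G0 X0.000 Y0.000
G1 X8.039 Y0.000
G1 X8.039 Y21.881
G1 X0.000 Y21.881
G1 X0.000 Y0.000
; layer 6
G0 Z11.790
G0 X0.000 Y0.000
G1 X8.039 Y0.000
G1 X8.039 Y21.881
G1 X0.000 Y21.881
G1 X0.000 Y0.000
; layer 7
G0 Z13.755
G0 X0.000 Y0.000
G1 X8.039 Y0.000
G1 X8.039 Y21.881
G1 X0.000 Y21.881
G1 X0.000 Y0.000
; layer 8
G0 Z15.720
G0 X0.000 Y0.000
G1 X8.039 Y0.000
G1 X8.039 Y21.881
G1 X0.000 Y21.881
G1 X0.000 Y0.000
M2 ; end

The solid is a rectangular box, roughly 8.04 × 21.9 mm footprint and 15.7 mm tall. Slicing at Δz = 1.965 mm — 8 equal slices spanning the solid's height, so layer i sits at z = i·h/8 — gives 8 non-empty perimeters. Each is a 4-segment closed polygon; G0 lifts to the layer z and rapids to the start vertex, then G1 traces the edges.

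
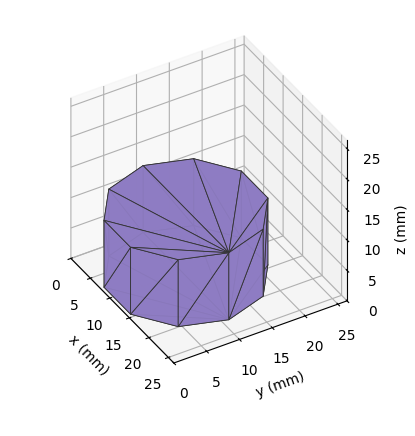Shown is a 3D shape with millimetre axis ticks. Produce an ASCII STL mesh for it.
Reading the render: the shape is a regular 10-sided prism (a cylinder approximated with 10 flat sides), circumscribed radius ≈ 11 mm, height ≈ 11 mm (dimensions read to the nearest mm from the axis ticks). For the STL, each face is triangulated and given an outward normal.

solid part
  facet normal 0.0000 0.0000 -1.0000
    outer loop
      vertex 14.40 21.46 0.00
      vertex 19.90 17.47 0.00
      vertex 22.00 11.00 0.00
    endloop
  endfacet
  facet normal 0.0000 0.0000 -1.0000
    outer loop
      vertex 7.60 21.46 0.00
      vertex 14.40 21.46 0.00
      vertex 22.00 11.00 0.00
    endloop
  endfacet
  facet normal 0.0000 0.0000 -1.0000
    outer loop
      vertex 2.10 17.47 0.00
      vertex 7.60 21.46 0.00
      vertex 22.00 11.00 0.00
    endloop
  endfacet
  facet normal 0.0000 0.0000 -1.0000
    outer loop
      vertex 0.00 11.00 0.00
      vertex 2.10 17.47 0.00
      vertex 22.00 11.00 0.00
    endloop
  endfacet
  facet normal 0.0000 0.0000 -1.0000
    outer loop
      vertex 2.10 4.53 0.00
      vertex 0.00 11.00 0.00
      vertex 22.00 11.00 0.00
    endloop
  endfacet
  facet normal 0.0000 0.0000 -1.0000
    outer loop
      vertex 7.60 0.54 0.00
      vertex 2.10 4.53 0.00
      vertex 22.00 11.00 0.00
    endloop
  endfacet
  facet normal 0.0000 0.0000 -1.0000
    outer loop
      vertex 14.40 0.54 0.00
      vertex 7.60 0.54 0.00
      vertex 22.00 11.00 0.00
    endloop
  endfacet
  facet normal 0.0000 0.0000 -1.0000
    outer loop
      vertex 19.90 4.53 0.00
      vertex 14.40 0.54 0.00
      vertex 22.00 11.00 0.00
    endloop
  endfacet
  facet normal 0.0000 0.0000 1.0000
    outer loop
      vertex 22.00 11.00 11.00
      vertex 19.90 17.47 11.00
      vertex 14.40 21.46 11.00
    endloop
  endfacet
  facet normal 0.0000 0.0000 1.0000
    outer loop
      vertex 22.00 11.00 11.00
      vertex 14.40 21.46 11.00
      vertex 7.60 21.46 11.00
    endloop
  endfacet
  facet normal 0.0000 0.0000 1.0000
    outer loop
      vertex 22.00 11.00 11.00
      vertex 7.60 21.46 11.00
      vertex 2.10 17.47 11.00
    endloop
  endfacet
  facet normal 0.0000 0.0000 1.0000
    outer loop
      vertex 22.00 11.00 11.00
      vertex 2.10 17.47 11.00
      vertex 0.00 11.00 11.00
    endloop
  endfacet
  facet normal 0.0000 0.0000 1.0000
    outer loop
      vertex 22.00 11.00 11.00
      vertex 0.00 11.00 11.00
      vertex 2.10 4.53 11.00
    endloop
  endfacet
  facet normal 0.0000 0.0000 1.0000
    outer loop
      vertex 22.00 11.00 11.00
      vertex 2.10 4.53 11.00
      vertex 7.60 0.54 11.00
    endloop
  endfacet
  facet normal 0.0000 0.0000 1.0000
    outer loop
      vertex 22.00 11.00 11.00
      vertex 7.60 0.54 11.00
      vertex 14.40 0.54 11.00
    endloop
  endfacet
  facet normal 0.0000 0.0000 1.0000
    outer loop
      vertex 22.00 11.00 11.00
      vertex 14.40 0.54 11.00
      vertex 19.90 4.53 11.00
    endloop
  endfacet
  facet normal 0.9512 0.3087 0.0000
    outer loop
      vertex 22.00 11.00 0.00
      vertex 19.90 17.47 0.00
      vertex 19.90 17.47 11.00
    endloop
  endfacet
  facet normal 0.9512 0.3087 0.0000
    outer loop
      vertex 22.00 11.00 0.00
      vertex 19.90 17.47 11.00
      vertex 22.00 11.00 11.00
    endloop
  endfacet
  facet normal 0.5872 0.8094 0.0000
    outer loop
      vertex 19.90 17.47 0.00
      vertex 14.40 21.46 0.00
      vertex 14.40 21.46 11.00
    endloop
  endfacet
  facet normal 0.5872 0.8094 0.0000
    outer loop
      vertex 19.90 17.47 0.00
      vertex 14.40 21.46 11.00
      vertex 19.90 17.47 11.00
    endloop
  endfacet
  facet normal 0.0000 1.0000 0.0000
    outer loop
      vertex 14.40 21.46 0.00
      vertex 7.60 21.46 0.00
      vertex 7.60 21.46 11.00
    endloop
  endfacet
  facet normal 0.0000 1.0000 0.0000
    outer loop
      vertex 14.40 21.46 0.00
      vertex 7.60 21.46 11.00
      vertex 14.40 21.46 11.00
    endloop
  endfacet
  facet normal -0.5872 0.8094 0.0000
    outer loop
      vertex 7.60 21.46 0.00
      vertex 2.10 17.47 0.00
      vertex 2.10 17.47 11.00
    endloop
  endfacet
  facet normal -0.5872 0.8094 0.0000
    outer loop
      vertex 7.60 21.46 0.00
      vertex 2.10 17.47 11.00
      vertex 7.60 21.46 11.00
    endloop
  endfacet
  facet normal -0.9512 0.3087 0.0000
    outer loop
      vertex 2.10 17.47 0.00
      vertex 0.00 11.00 0.00
      vertex 0.00 11.00 11.00
    endloop
  endfacet
  facet normal -0.9512 0.3087 0.0000
    outer loop
      vertex 2.10 17.47 0.00
      vertex 0.00 11.00 11.00
      vertex 2.10 17.47 11.00
    endloop
  endfacet
  facet normal -0.9512 -0.3087 0.0000
    outer loop
      vertex 0.00 11.00 0.00
      vertex 2.10 4.53 0.00
      vertex 2.10 4.53 11.00
    endloop
  endfacet
  facet normal -0.9512 -0.3087 0.0000
    outer loop
      vertex 0.00 11.00 0.00
      vertex 2.10 4.53 11.00
      vertex 0.00 11.00 11.00
    endloop
  endfacet
  facet normal -0.5872 -0.8094 0.0000
    outer loop
      vertex 2.10 4.53 0.00
      vertex 7.60 0.54 0.00
      vertex 7.60 0.54 11.00
    endloop
  endfacet
  facet normal -0.5872 -0.8094 0.0000
    outer loop
      vertex 2.10 4.53 0.00
      vertex 7.60 0.54 11.00
      vertex 2.10 4.53 11.00
    endloop
  endfacet
  facet normal 0.0000 -1.0000 0.0000
    outer loop
      vertex 7.60 0.54 0.00
      vertex 14.40 0.54 0.00
      vertex 14.40 0.54 11.00
    endloop
  endfacet
  facet normal 0.0000 -1.0000 0.0000
    outer loop
      vertex 7.60 0.54 0.00
      vertex 14.40 0.54 11.00
      vertex 7.60 0.54 11.00
    endloop
  endfacet
  facet normal 0.5872 -0.8094 0.0000
    outer loop
      vertex 14.40 0.54 0.00
      vertex 19.90 4.53 0.00
      vertex 19.90 4.53 11.00
    endloop
  endfacet
  facet normal 0.5872 -0.8094 0.0000
    outer loop
      vertex 14.40 0.54 0.00
      vertex 19.90 4.53 11.00
      vertex 14.40 0.54 11.00
    endloop
  endfacet
  facet normal 0.9512 -0.3087 0.0000
    outer loop
      vertex 19.90 4.53 0.00
      vertex 22.00 11.00 0.00
      vertex 22.00 11.00 11.00
    endloop
  endfacet
  facet normal 0.9512 -0.3087 0.0000
    outer loop
      vertex 19.90 4.53 0.00
      vertex 22.00 11.00 11.00
      vertex 19.90 4.53 11.00
    endloop
  endfacet
endsolid part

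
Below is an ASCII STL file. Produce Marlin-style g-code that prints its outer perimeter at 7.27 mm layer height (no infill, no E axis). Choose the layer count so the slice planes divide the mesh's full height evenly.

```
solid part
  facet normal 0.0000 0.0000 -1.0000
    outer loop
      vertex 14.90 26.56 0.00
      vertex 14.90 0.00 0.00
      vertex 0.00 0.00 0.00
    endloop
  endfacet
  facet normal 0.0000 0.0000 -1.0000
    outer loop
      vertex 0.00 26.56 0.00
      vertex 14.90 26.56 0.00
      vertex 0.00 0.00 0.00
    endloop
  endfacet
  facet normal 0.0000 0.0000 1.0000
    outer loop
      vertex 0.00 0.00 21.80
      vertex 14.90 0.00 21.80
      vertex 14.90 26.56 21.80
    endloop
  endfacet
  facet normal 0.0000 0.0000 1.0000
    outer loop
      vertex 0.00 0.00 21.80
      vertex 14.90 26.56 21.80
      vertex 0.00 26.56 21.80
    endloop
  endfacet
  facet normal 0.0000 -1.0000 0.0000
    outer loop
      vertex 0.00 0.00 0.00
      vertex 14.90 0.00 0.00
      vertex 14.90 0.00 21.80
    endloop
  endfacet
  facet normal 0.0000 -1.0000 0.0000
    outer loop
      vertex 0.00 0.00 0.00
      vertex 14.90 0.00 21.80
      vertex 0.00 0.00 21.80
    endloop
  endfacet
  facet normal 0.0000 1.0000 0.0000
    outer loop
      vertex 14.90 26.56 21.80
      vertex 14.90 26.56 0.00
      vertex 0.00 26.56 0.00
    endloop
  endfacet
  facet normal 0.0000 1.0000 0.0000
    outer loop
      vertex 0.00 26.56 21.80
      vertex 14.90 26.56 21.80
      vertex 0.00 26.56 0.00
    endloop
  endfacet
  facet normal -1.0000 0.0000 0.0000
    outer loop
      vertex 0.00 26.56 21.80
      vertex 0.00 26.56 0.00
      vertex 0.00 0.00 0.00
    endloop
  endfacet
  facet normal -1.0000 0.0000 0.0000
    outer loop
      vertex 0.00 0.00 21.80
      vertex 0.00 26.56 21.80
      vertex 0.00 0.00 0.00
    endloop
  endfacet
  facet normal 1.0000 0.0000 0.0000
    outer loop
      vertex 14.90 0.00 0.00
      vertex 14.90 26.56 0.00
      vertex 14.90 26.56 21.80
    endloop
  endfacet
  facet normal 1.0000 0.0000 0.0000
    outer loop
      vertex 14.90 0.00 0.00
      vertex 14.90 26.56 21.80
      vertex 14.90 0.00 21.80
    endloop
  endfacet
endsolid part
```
; perimeter-only toolpath
G21 ; units = mm
G90 ; absolute positioning
G28 ; home
; layer 1
G0 Z7.27
G0 X0.00 Y0.00
G1 X14.90 Y0.00
G1 X14.90 Y26.56
G1 X0.00 Y26.56
G1 X0.00 Y0.00
; layer 2
G0 Z14.53
G0 X0.00 Y0.00
G1 X14.90 Y0.00
G1 X14.90 Y26.56
G1 X0.00 Y26.56
G1 X0.00 Y0.00
; layer 3
G0 Z21.80
G0 X0.00 Y0.00
G1 X14.90 Y0.00
G1 X14.90 Y26.56
G1 X0.00 Y26.56
G1 X0.00 Y0.00
M2 ; end

The solid is a rectangular box, roughly 14.9 × 26.6 mm footprint and 21.8 mm tall. Slicing at Δz = 7.27 mm — 3 equal slices spanning the solid's height, so layer i sits at z = i·h/3 — gives 3 non-empty perimeters. Each is a 4-segment closed polygon; G0 lifts to the layer z and rapids to the start vertex, then G1 traces the edges.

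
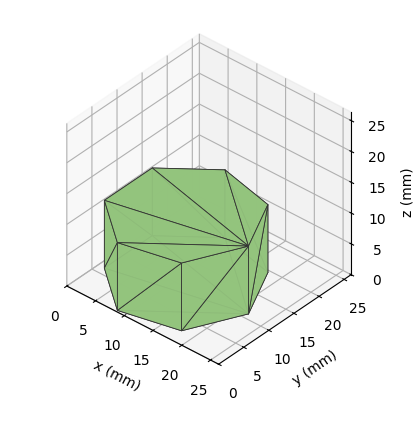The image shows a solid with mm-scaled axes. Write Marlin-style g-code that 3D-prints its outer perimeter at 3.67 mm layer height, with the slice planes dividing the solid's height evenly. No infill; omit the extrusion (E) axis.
Reading the render: the shape is a regular 7-sided prism (a cylinder approximated with 7 flat sides), circumscribed radius ≈ 11 mm, height ≈ 11 mm (dimensions read to the nearest mm from the axis ticks). For the g-code, the solid's height is divided into equal slices at the stated Δz and each level perimeter traced with G1 moves after a G0 lift.

; perimeter-only toolpath
G21 ; units = mm
G90 ; absolute positioning
G28 ; home
; layer 1
G0 Z3.67
G0 X22.00 Y11.00
G1 X17.86 Y19.60
G1 X8.55 Y21.72
G1 X1.09 Y15.77
G1 X1.09 Y6.23
G1 X8.55 Y0.28
G1 X17.86 Y2.40
G1 X22.00 Y11.00
; layer 2
G0 Z7.33
G0 X22.00 Y11.00
G1 X17.86 Y19.60
G1 X8.55 Y21.72
G1 X1.09 Y15.77
G1 X1.09 Y6.23
G1 X8.55 Y0.28
G1 X17.86 Y2.40
G1 X22.00 Y11.00
; layer 3
G0 Z11.00
G0 X22.00 Y11.00
G1 X17.86 Y19.60
G1 X8.55 Y21.72
G1 X1.09 Y15.77
G1 X1.09 Y6.23
G1 X8.55 Y0.28
G1 X17.86 Y2.40
G1 X22.00 Y11.00
M2 ; end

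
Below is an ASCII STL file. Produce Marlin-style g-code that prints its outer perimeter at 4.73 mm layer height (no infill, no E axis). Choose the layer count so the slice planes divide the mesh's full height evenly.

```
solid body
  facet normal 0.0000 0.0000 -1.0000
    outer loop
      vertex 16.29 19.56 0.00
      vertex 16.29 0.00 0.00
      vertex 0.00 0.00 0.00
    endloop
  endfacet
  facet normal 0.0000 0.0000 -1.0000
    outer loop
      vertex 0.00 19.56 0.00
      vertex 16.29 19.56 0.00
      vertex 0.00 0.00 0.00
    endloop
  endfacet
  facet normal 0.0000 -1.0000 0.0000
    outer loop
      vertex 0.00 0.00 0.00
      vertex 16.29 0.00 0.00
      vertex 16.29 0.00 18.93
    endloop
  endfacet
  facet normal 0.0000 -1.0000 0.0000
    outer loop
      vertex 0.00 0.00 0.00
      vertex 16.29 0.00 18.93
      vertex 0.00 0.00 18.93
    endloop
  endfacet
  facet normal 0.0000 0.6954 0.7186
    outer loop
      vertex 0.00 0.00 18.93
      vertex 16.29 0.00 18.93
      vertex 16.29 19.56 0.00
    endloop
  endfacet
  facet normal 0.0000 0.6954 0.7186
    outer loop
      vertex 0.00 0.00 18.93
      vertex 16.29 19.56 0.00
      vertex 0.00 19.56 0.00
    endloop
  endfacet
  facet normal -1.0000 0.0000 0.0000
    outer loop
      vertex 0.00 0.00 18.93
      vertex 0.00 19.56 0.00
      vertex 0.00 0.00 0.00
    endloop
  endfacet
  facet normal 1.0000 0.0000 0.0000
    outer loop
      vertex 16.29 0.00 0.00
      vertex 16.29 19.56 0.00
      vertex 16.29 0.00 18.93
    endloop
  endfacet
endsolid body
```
; perimeter-only toolpath
G21 ; units = mm
G90 ; absolute positioning
G28 ; home
; layer 1
G0 Z4.73
G0 X0.00 Y0.00
G1 X16.29 Y0.00
G1 X16.29 Y14.67
G1 X0.00 Y14.67
G1 X0.00 Y0.00
; layer 2
G0 Z9.46
G0 X0.00 Y0.00
G1 X16.29 Y0.00
G1 X16.29 Y9.78
G1 X0.00 Y9.78
G1 X0.00 Y0.00
; layer 3
G0 Z14.20
G0 X0.00 Y0.00
G1 X16.29 Y0.00
G1 X16.29 Y4.89
G1 X0.00 Y4.89
G1 X0.00 Y0.00
M2 ; end

The solid is a wedge (ramp): 16.3 × 19.6 mm base, rising to 18.9 mm along the y=0 edge and sloping linearly to z=0 at y=19.6. Slicing at Δz = 4.73 mm — 4 equal slices spanning the solid's height, so layer i sits at z = i·h/4 — gives 3 non-empty perimeters. Each is a 4-segment closed polygon; G0 lifts to the layer z and rapids to the start vertex, then G1 traces the edges. The cross-section shrinks linearly with z (the slice at the apex is degenerate and omitted).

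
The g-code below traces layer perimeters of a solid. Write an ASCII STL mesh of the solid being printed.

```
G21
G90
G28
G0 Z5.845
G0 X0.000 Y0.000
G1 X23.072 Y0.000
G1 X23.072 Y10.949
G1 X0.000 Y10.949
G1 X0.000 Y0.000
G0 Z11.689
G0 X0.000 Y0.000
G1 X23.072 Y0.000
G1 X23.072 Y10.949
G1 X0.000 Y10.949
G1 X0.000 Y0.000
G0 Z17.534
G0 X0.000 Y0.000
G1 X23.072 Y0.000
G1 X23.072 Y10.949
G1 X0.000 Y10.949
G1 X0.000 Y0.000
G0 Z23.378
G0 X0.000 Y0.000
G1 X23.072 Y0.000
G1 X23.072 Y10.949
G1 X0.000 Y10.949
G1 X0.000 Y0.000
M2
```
solid part
  facet normal 0.0000 0.0000 -1.0000
    outer loop
      vertex 23.072 10.949 0.000
      vertex 23.072 0.000 0.000
      vertex 0.000 0.000 0.000
    endloop
  endfacet
  facet normal 0.0000 0.0000 -1.0000
    outer loop
      vertex 0.000 10.949 0.000
      vertex 23.072 10.949 0.000
      vertex 0.000 0.000 0.000
    endloop
  endfacet
  facet normal 0.0000 0.0000 1.0000
    outer loop
      vertex 0.000 0.000 23.378
      vertex 23.072 0.000 23.378
      vertex 23.072 10.949 23.378
    endloop
  endfacet
  facet normal 0.0000 0.0000 1.0000
    outer loop
      vertex 0.000 0.000 23.378
      vertex 23.072 10.949 23.378
      vertex 0.000 10.949 23.378
    endloop
  endfacet
  facet normal 0.0000 -1.0000 0.0000
    outer loop
      vertex 0.000 0.000 0.000
      vertex 23.072 0.000 0.000
      vertex 23.072 0.000 23.378
    endloop
  endfacet
  facet normal 0.0000 -1.0000 0.0000
    outer loop
      vertex 0.000 0.000 0.000
      vertex 23.072 0.000 23.378
      vertex 0.000 0.000 23.378
    endloop
  endfacet
  facet normal 0.0000 1.0000 0.0000
    outer loop
      vertex 23.072 10.949 23.378
      vertex 23.072 10.949 0.000
      vertex 0.000 10.949 0.000
    endloop
  endfacet
  facet normal 0.0000 1.0000 0.0000
    outer loop
      vertex 0.000 10.949 23.378
      vertex 23.072 10.949 23.378
      vertex 0.000 10.949 0.000
    endloop
  endfacet
  facet normal -1.0000 0.0000 0.0000
    outer loop
      vertex 0.000 10.949 23.378
      vertex 0.000 10.949 0.000
      vertex 0.000 0.000 0.000
    endloop
  endfacet
  facet normal -1.0000 0.0000 0.0000
    outer loop
      vertex 0.000 0.000 23.378
      vertex 0.000 10.949 23.378
      vertex 0.000 0.000 0.000
    endloop
  endfacet
  facet normal 1.0000 0.0000 0.0000
    outer loop
      vertex 23.072 0.000 0.000
      vertex 23.072 10.949 0.000
      vertex 23.072 10.949 23.378
    endloop
  endfacet
  facet normal 1.0000 0.0000 0.0000
    outer loop
      vertex 23.072 0.000 0.000
      vertex 23.072 10.949 23.378
      vertex 23.072 0.000 23.378
    endloop
  endfacet
endsolid part

The G0 Z moves step by Δz≈5.845 mm. Every layer's G1 loop is the same polygon, so the solid is a straight extrusion of it from z=0 to z≈23.4. Closing with flat bottom and top caps and triangulating gives 12 facets — a rectangular box, roughly 23.1 × 10.9 mm footprint and 23.4 mm tall.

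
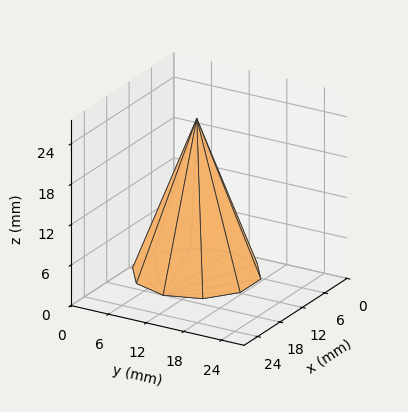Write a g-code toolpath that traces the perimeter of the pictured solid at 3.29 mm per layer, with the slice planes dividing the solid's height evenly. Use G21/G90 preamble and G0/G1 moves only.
Reading the render: the shape is a regular 10-sided pyramid, base circumscribed radius ≈ 9 mm, apex at z ≈ 23 mm (dimensions read to the nearest mm from the axis ticks). For the g-code, the solid's height is divided into equal slices at the stated Δz and each level perimeter traced with G1 moves after a G0 lift.

; perimeter-only toolpath
G21 ; units = mm
G90 ; absolute positioning
G28 ; home
; layer 1
G0 Z3.29
G0 X16.71 Y9.00
G1 X15.24 Y13.53
G1 X11.38 Y16.34
G1 X6.62 Y16.34
G1 X2.76 Y13.53
G1 X1.29 Y9.00
G1 X2.76 Y4.47
G1 X6.62 Y1.66
G1 X11.38 Y1.66
G1 X15.24 Y4.47
G1 X16.71 Y9.00
; layer 2
G0 Z6.57
G0 X15.43 Y9.00
G1 X14.20 Y12.78
G1 X10.99 Y15.11
G1 X7.01 Y15.11
G1 X3.80 Y12.78
G1 X2.57 Y9.00
G1 X3.80 Y5.22
G1 X7.01 Y2.89
G1 X10.99 Y2.89
G1 X14.20 Y5.22
G1 X15.43 Y9.00
; layer 3
G0 Z9.86
G0 X14.14 Y9.00
G1 X13.16 Y12.02
G1 X10.59 Y13.89
G1 X7.41 Y13.89
G1 X4.84 Y12.02
G1 X3.86 Y9.00
G1 X4.84 Y5.98
G1 X7.41 Y4.11
G1 X10.59 Y4.11
G1 X13.16 Y5.98
G1 X14.14 Y9.00
; layer 4
G0 Z13.14
G0 X12.86 Y9.00
G1 X12.12 Y11.27
G1 X10.19 Y12.67
G1 X7.81 Y12.67
G1 X5.88 Y11.27
G1 X5.14 Y9.00
G1 X5.88 Y6.73
G1 X7.81 Y5.33
G1 X10.19 Y5.33
G1 X12.12 Y6.73
G1 X12.86 Y9.00
; layer 5
G0 Z16.43
G0 X11.57 Y9.00
G1 X11.08 Y10.51
G1 X9.79 Y11.45
G1 X8.21 Y11.45
G1 X6.92 Y10.51
G1 X6.43 Y9.00
G1 X6.92 Y7.49
G1 X8.21 Y6.55
G1 X9.79 Y6.55
G1 X11.08 Y7.49
G1 X11.57 Y9.00
; layer 6
G0 Z19.71
G0 X10.29 Y9.00
G1 X10.04 Y9.76
G1 X9.40 Y10.22
G1 X8.60 Y10.22
G1 X7.96 Y9.76
G1 X7.71 Y9.00
G1 X7.96 Y8.24
G1 X8.60 Y7.78
G1 X9.40 Y7.78
G1 X10.04 Y8.24
G1 X10.29 Y9.00
M2 ; end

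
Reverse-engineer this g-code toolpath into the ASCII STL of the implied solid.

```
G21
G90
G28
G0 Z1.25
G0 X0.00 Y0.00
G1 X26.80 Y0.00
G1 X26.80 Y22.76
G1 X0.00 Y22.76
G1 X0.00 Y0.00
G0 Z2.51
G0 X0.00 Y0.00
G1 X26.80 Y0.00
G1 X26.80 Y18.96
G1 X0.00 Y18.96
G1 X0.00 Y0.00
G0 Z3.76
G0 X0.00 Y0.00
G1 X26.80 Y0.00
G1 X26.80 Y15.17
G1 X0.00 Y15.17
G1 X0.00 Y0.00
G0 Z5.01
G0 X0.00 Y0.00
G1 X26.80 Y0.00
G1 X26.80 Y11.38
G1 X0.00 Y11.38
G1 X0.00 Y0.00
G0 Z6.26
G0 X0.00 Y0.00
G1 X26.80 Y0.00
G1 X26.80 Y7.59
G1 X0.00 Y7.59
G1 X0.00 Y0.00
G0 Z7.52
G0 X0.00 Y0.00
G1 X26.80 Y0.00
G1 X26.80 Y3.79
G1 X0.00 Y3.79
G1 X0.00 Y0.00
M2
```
solid part
  facet normal 0.0000 0.0000 -1.0000
    outer loop
      vertex 26.80 26.55 0.00
      vertex 26.80 0.00 0.00
      vertex 0.00 0.00 0.00
    endloop
  endfacet
  facet normal 0.0000 0.0000 -1.0000
    outer loop
      vertex 0.00 26.55 0.00
      vertex 26.80 26.55 0.00
      vertex 0.00 0.00 0.00
    endloop
  endfacet
  facet normal 0.0000 -1.0000 0.0000
    outer loop
      vertex 0.00 0.00 0.00
      vertex 26.80 0.00 0.00
      vertex 26.80 0.00 8.77
    endloop
  endfacet
  facet normal 0.0000 -1.0000 0.0000
    outer loop
      vertex 0.00 0.00 0.00
      vertex 26.80 0.00 8.77
      vertex 0.00 0.00 8.77
    endloop
  endfacet
  facet normal 0.0000 0.3137 0.9495
    outer loop
      vertex 0.00 0.00 8.77
      vertex 26.80 0.00 8.77
      vertex 26.80 26.55 0.00
    endloop
  endfacet
  facet normal 0.0000 0.3137 0.9495
    outer loop
      vertex 0.00 0.00 8.77
      vertex 26.80 26.55 0.00
      vertex 0.00 26.55 0.00
    endloop
  endfacet
  facet normal -1.0000 0.0000 0.0000
    outer loop
      vertex 0.00 0.00 8.77
      vertex 0.00 26.55 0.00
      vertex 0.00 0.00 0.00
    endloop
  endfacet
  facet normal 1.0000 0.0000 0.0000
    outer loop
      vertex 26.80 0.00 0.00
      vertex 26.80 26.55 0.00
      vertex 26.80 0.00 8.77
    endloop
  endfacet
endsolid part

The G0 Z moves step by Δz≈1.25 mm. The G1 loops shrink linearly with z, so the solid tapers from its base footprint up to z≈8.77. Closing with a flat bottom cap and the tapered top and triangulating gives 8 facets — a wedge (ramp): 26.8 × 26.6 mm base, rising to 8.77 mm along the y=0 edge and sloping linearly to z=0 at y=26.6.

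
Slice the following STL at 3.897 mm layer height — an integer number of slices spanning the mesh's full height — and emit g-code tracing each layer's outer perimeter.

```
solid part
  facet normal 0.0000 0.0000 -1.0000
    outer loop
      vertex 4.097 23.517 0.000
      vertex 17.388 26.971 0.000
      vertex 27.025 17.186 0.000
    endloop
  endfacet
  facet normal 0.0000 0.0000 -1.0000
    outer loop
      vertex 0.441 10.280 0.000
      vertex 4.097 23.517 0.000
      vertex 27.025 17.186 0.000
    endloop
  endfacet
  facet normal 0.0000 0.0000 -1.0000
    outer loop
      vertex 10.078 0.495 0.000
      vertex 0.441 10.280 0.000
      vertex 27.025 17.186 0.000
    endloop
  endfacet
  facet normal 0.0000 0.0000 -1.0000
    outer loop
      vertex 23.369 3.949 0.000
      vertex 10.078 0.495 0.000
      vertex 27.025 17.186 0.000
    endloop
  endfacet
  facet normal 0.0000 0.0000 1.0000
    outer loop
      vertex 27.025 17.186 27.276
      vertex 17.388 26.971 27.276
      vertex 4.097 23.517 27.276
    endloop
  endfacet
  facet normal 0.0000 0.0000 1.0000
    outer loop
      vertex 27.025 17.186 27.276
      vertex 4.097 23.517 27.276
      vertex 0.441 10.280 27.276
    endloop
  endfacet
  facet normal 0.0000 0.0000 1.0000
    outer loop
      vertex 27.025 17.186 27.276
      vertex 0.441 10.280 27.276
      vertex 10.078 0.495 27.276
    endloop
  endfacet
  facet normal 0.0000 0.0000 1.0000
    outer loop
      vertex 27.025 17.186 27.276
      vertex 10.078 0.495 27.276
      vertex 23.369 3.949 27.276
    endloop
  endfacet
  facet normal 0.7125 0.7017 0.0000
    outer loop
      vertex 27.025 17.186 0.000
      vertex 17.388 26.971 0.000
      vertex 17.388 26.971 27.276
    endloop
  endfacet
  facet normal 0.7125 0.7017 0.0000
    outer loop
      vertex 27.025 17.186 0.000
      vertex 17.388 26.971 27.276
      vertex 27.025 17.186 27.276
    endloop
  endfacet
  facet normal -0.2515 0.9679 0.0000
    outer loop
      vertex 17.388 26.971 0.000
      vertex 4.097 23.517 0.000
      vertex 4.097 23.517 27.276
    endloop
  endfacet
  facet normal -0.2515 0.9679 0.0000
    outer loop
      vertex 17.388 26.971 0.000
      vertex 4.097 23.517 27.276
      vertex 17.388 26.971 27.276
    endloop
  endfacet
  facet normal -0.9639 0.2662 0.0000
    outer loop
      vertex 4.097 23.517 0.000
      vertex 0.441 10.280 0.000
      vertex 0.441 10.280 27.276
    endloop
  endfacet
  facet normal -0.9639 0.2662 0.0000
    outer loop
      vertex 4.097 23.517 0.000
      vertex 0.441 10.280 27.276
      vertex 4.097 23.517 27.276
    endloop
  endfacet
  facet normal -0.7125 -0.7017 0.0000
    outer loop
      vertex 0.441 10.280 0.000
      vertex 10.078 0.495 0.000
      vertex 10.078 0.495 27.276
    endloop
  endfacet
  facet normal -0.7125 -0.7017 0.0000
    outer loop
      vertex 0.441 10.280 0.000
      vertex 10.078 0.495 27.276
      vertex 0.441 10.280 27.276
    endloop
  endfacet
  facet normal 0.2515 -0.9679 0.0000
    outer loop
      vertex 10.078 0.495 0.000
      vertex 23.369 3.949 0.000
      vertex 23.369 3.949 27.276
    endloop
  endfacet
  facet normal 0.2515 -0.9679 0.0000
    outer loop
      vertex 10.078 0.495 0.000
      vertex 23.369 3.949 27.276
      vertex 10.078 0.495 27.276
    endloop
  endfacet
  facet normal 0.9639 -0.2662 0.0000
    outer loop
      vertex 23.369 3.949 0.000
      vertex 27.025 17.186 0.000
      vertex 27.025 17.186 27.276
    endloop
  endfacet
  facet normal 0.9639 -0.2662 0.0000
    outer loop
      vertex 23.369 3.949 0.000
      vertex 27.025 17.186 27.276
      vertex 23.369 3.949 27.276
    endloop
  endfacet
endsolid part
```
; perimeter-only toolpath
G21 ; units = mm
G90 ; absolute positioning
G28 ; home
; layer 1
G0 Z3.897
G0 X27.025 Y17.186
G1 X17.388 Y26.971
G1 X4.097 Y23.517
G1 X0.441 Y10.280
G1 X10.078 Y0.495
G1 X23.369 Y3.949
G1 X27.025 Y17.186
; layer 2
G0 Z7.793
G0 X27.025 Y17.186
G1 X17.388 Y26.971
G1 X4.097 Y23.517
G1 X0.441 Y10.280
G1 X10.078 Y0.495
G1 X23.369 Y3.949
G1 X27.025 Y17.186
; layer 3
G0 Z11.690
G0 X27.025 Y17.186
G1 X17.388 Y26.971
G1 X4.097 Y23.517
G1 X0.441 Y10.280
G1 X10.078 Y0.495
G1 X23.369 Y3.949
G1 X27.025 Y17.186
; layer 4
G0 Z15.586
G0 X27.025 Y17.186
G1 X17.388 Y26.971
G1 X4.097 Y23.517
G1 X0.441 Y10.280
G1 X10.078 Y0.495
G1 X23.369 Y3.949
G1 X27.025 Y17.186
; layer 5
G0 Z19.483
G0 X27.025 Y17.186
G1 X17.388 Y26.971
G1 X4.097 Y23.517
G1 X0.441 Y10.280
G1 X10.078 Y0.495
G1 X23.369 Y3.949
G1 X27.025 Y17.186
; layer 6
G0 Z23.379
G0 X27.025 Y17.186
G1 X17.388 Y26.971
G1 X4.097 Y23.517
G1 X0.441 Y10.280
G1 X10.078 Y0.495
G1 X23.369 Y3.949
G1 X27.025 Y17.186
; layer 7
G0 Z27.276
G0 X27.025 Y17.186
G1 X17.388 Y26.971
G1 X4.097 Y23.517
G1 X0.441 Y10.280
G1 X10.078 Y0.495
G1 X23.369 Y3.949
G1 X27.025 Y17.186
M2 ; end

The solid is a regular 6-sided prism (a cylinder approximated with 6 flat sides), circumscribed radius ≈ 13.7 mm, height ≈ 27.3 mm. Slicing at Δz = 3.897 mm — 7 equal slices spanning the solid's height, so layer i sits at z = i·h/7 — gives 7 non-empty perimeters. Each is a 6-segment closed polygon; G0 lifts to the layer z and rapids to the start vertex, then G1 traces the edges.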